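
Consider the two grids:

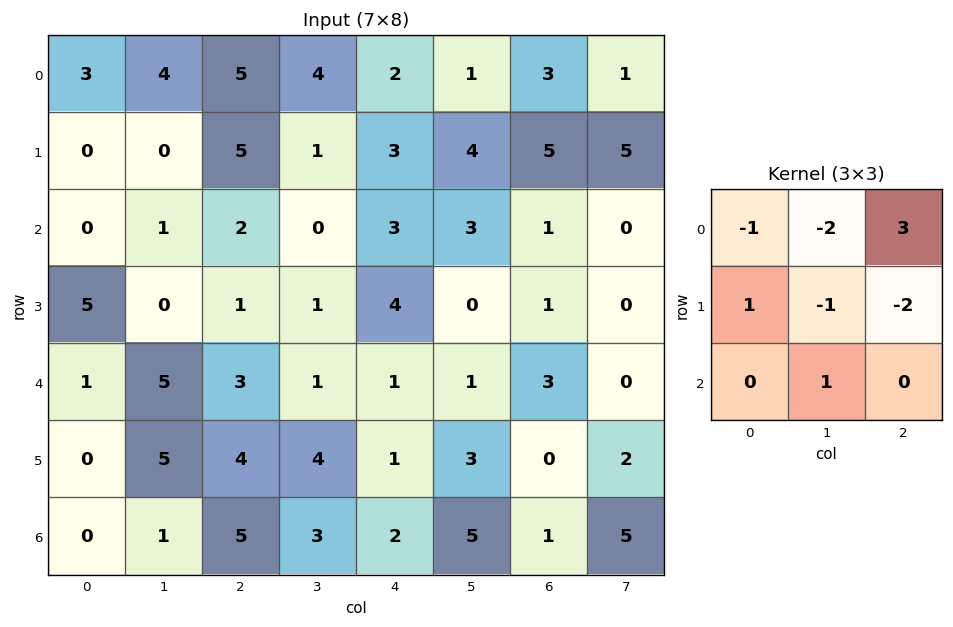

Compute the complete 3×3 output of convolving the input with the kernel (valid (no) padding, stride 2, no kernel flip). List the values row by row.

-5 -9 -3
12 0 -3
-14 -1 9

Output[0,0]: The receptive field on the input at this output position is [3 4 5 / 0 0 5 / 0 1 2]. Elementwise product with the kernel and sum: 3·-1 + 4·-2 + 5·3 + 0·1 + 0·-1 + 5·-2 + 1·1.
Output[0,1]: The receptive field on the input at this output position is [5 4 2 / 5 1 3 / 2 0 3]. Elementwise product with the kernel and sum: 5·-1 + 4·-2 + 2·3 + 5·1 + 1·-1 + 3·-2 + 0·1.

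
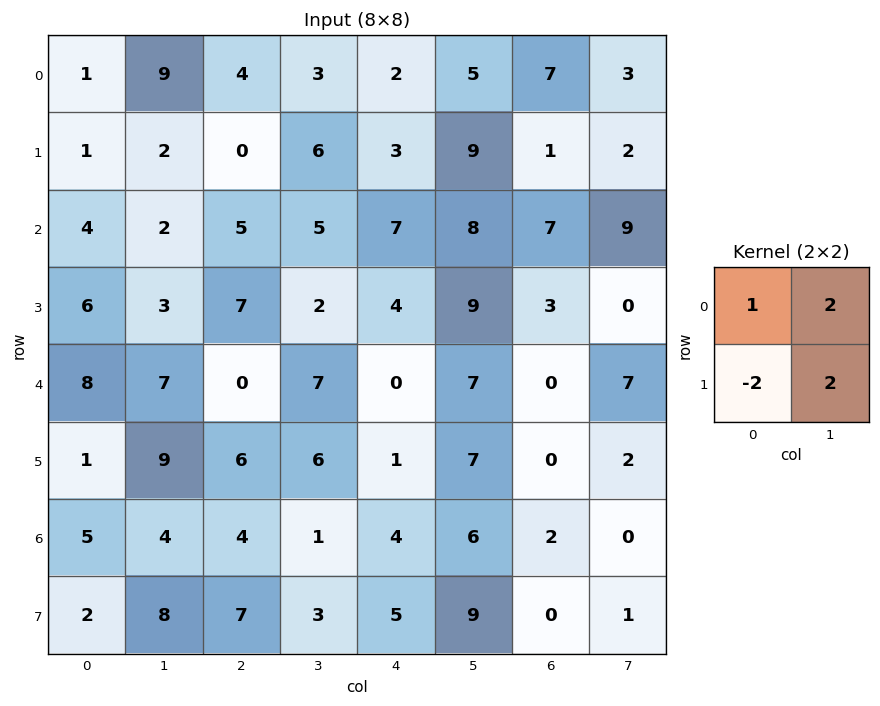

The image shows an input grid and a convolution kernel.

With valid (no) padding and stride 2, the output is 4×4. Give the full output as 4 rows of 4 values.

Output[0,0]: The receptive field on the input at this output position is [1 9 / 1 2]. Elementwise product with the kernel and sum: 1·1 + 9·2 + 1·-2 + 2·2.
Output[0,1]: The receptive field on the input at this output position is [4 3 / 0 6]. Elementwise product with the kernel and sum: 4·1 + 3·2 + 0·-2 + 6·2.

21 22 24 15
2 5 33 19
38 14 26 18
25 -2 24 4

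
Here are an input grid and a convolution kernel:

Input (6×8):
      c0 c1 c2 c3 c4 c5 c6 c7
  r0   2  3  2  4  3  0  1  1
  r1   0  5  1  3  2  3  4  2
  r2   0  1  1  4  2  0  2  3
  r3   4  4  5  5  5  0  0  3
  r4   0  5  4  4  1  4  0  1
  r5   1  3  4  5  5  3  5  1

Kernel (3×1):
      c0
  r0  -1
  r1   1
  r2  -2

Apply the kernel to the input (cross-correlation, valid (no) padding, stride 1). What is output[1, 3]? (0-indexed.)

-9

The receptive field on the input at this output position is [3 / 4 / 5]. Elementwise product with the kernel and sum: 3·-1 + 4·1 + 5·-2.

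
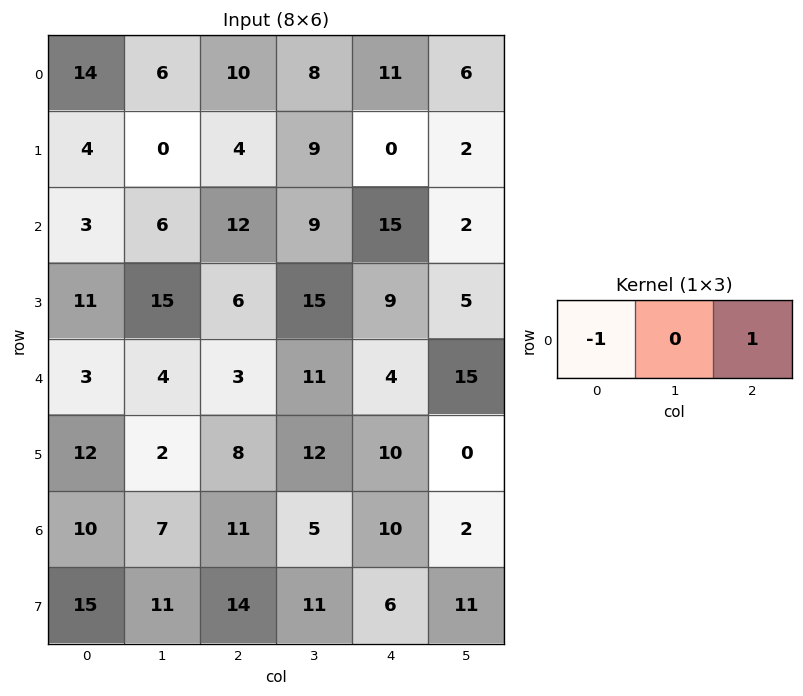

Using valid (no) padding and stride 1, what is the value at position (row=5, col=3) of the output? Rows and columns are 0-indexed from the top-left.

-12

The receptive field on the input at this output position is [12 10 0]. Elementwise product with the kernel and sum: 12·-1 + 0·1.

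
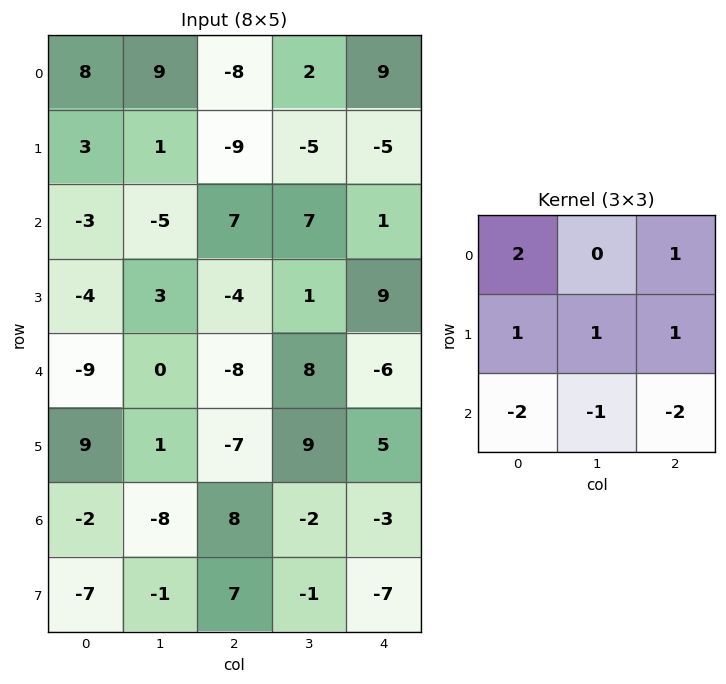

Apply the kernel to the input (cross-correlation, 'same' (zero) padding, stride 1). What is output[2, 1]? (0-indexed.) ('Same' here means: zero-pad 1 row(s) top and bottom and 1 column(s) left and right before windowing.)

9

The receptive field on the zero-padded input at this output position is [3 1 -9 / -3 -5 7 / -4 3 -4]. Elementwise product with the kernel and sum: 3·2 + -9·1 + -3·1 + -5·1 + 7·1 + -4·-2 + 3·-1 + -4·-2.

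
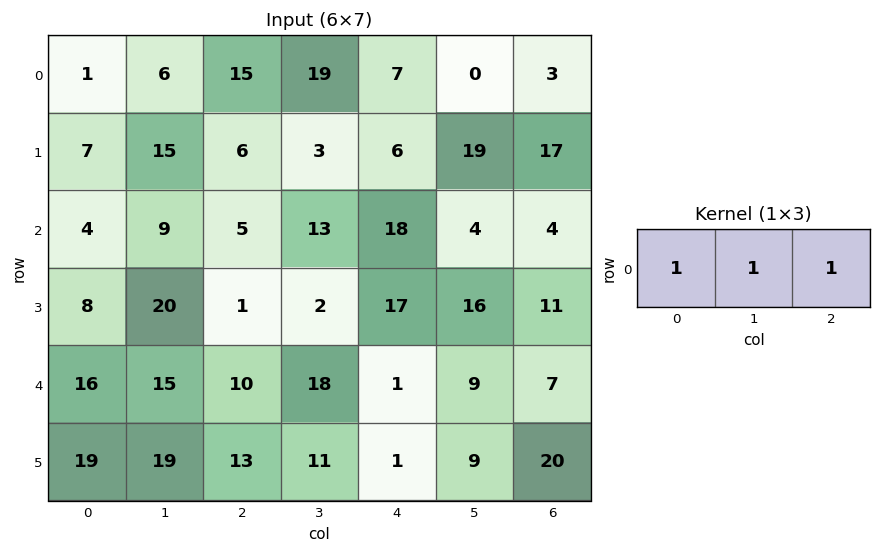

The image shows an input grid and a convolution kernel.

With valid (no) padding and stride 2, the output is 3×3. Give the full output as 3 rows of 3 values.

22 41 10
18 36 26
41 29 17

Output[0,0]: The receptive field on the input at this output position is [1 6 15]. Elementwise product with the kernel and sum: 1·1 + 6·1 + 15·1.
Output[0,1]: The receptive field on the input at this output position is [15 19 7]. Elementwise product with the kernel and sum: 15·1 + 19·1 + 7·1.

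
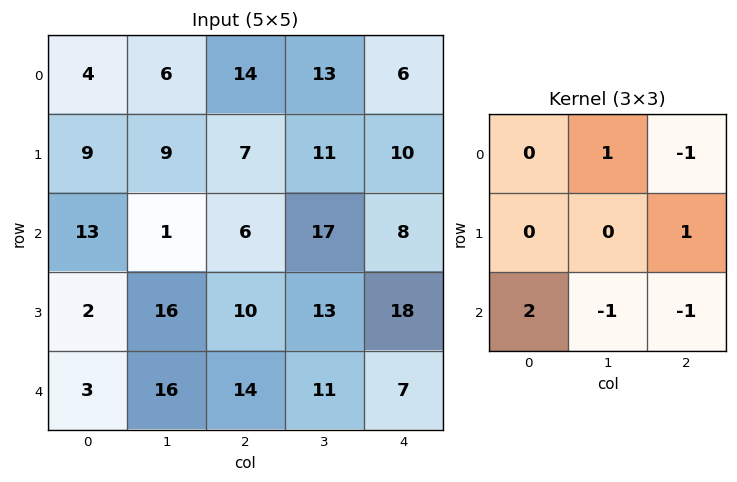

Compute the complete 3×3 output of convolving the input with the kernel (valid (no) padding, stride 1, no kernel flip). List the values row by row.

Output[0,0]: The receptive field on the input at this output position is [4 6 14 / 9 9 7 / 13 1 6]. Elementwise product with the kernel and sum: 6·1 + 14·-1 + 7·1 + 13·2 + 1·-1 + 6·-1.
Output[0,1]: The receptive field on the input at this output position is [6 14 13 / 9 7 11 / 1 6 17]. Elementwise product with the kernel and sum: 14·1 + 13·-1 + 11·1 + 1·2 + 6·-1 + 17·-1.

18 -9 4
-14 22 -2
-19 9 37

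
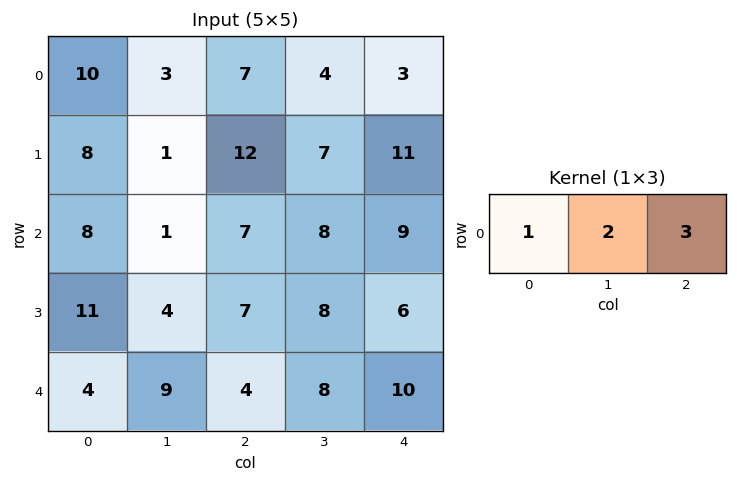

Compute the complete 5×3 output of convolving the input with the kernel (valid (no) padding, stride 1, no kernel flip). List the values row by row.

37 29 24
46 46 59
31 39 50
40 42 41
34 41 50

Output[0,0]: The receptive field on the input at this output position is [10 3 7]. Elementwise product with the kernel and sum: 10·1 + 3·2 + 7·3.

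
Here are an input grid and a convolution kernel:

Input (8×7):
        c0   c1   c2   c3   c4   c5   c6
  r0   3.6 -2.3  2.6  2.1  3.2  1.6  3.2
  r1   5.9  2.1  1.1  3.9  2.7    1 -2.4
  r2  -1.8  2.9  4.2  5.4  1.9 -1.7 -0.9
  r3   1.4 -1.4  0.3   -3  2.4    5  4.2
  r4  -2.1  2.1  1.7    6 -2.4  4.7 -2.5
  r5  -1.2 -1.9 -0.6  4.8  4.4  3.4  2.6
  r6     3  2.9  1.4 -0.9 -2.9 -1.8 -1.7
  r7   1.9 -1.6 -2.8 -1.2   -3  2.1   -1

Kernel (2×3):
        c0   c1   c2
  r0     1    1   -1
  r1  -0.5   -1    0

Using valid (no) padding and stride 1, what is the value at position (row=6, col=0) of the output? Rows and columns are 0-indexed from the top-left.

The receptive field on the input at this output position is [3 2.9 1.4 / 1.9 -1.6 -2.8]. Elementwise product with the kernel and sum: 3·1 + 2.9·1 + 1.4·-1 + 1.9·-0.5 + -1.6·-1.

5.15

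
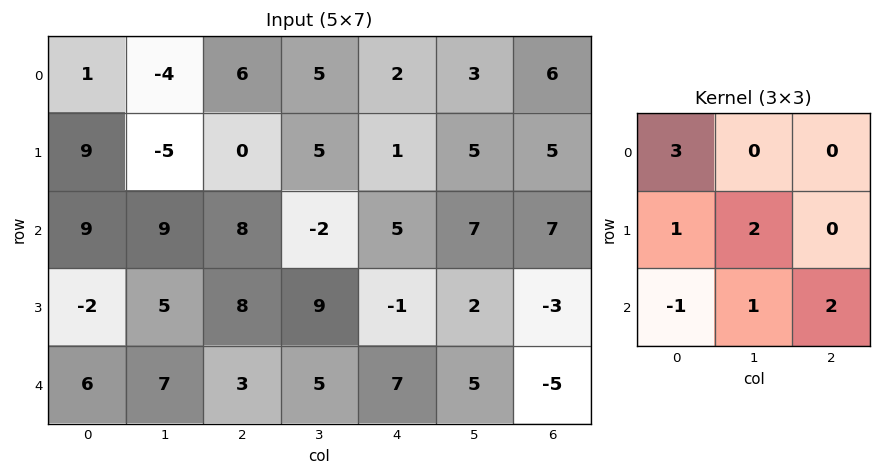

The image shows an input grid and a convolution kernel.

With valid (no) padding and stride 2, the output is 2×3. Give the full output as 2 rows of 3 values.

Output[0,0]: The receptive field on the input at this output position is [1 -4 6 / 9 -5 0 / 9 9 8]. Elementwise product with the kernel and sum: 1·3 + 9·1 + -5·2 + 9·-1 + 9·1 + 8·2.
Output[0,1]: The receptive field on the input at this output position is [6 5 2 / 0 5 1 / 8 -2 5]. Elementwise product with the kernel and sum: 6·3 + 0·1 + 5·2 + 8·-1 + -2·1 + 5·2.

18 28 33
42 66 6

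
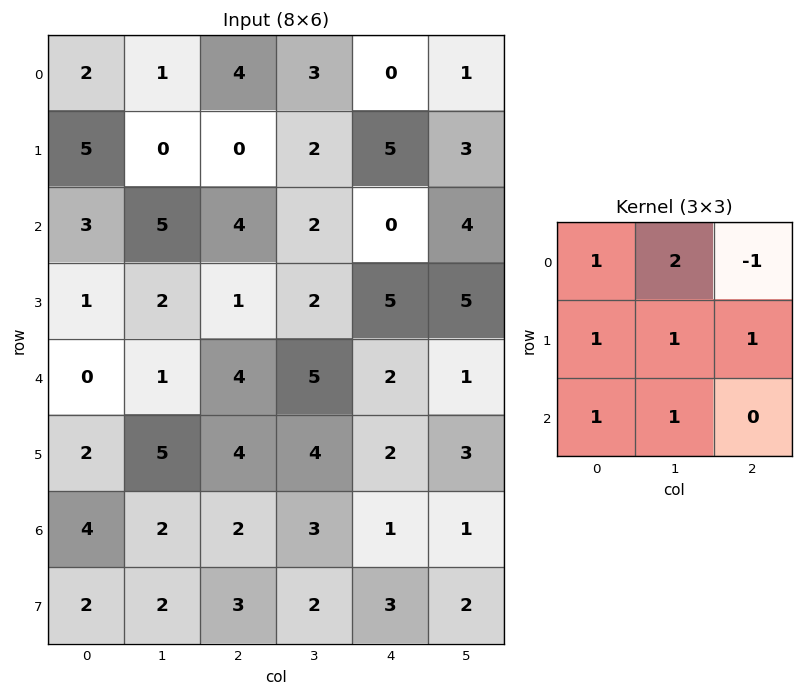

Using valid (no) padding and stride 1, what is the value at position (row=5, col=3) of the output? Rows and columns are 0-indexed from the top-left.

15

The receptive field on the input at this output position is [4 2 3 / 3 1 1 / 2 3 2]. Elementwise product with the kernel and sum: 4·1 + 2·2 + 3·-1 + 3·1 + 1·1 + 1·1 + 2·1 + 3·1.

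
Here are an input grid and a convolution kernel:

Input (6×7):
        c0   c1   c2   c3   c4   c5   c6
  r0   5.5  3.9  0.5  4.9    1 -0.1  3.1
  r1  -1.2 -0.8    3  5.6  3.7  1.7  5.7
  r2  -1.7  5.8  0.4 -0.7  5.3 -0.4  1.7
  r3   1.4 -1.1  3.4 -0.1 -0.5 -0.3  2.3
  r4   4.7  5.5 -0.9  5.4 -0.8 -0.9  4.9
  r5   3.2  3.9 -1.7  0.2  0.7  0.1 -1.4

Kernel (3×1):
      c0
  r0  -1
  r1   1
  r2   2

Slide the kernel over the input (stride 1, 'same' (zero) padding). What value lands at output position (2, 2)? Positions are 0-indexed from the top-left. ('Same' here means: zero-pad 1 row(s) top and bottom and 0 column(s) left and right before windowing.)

The receptive field on the zero-padded input at this output position is [3 / 0.4 / 3.4]. Elementwise product with the kernel and sum: 3·-1 + 0.4·1 + 3.4·2.

4.2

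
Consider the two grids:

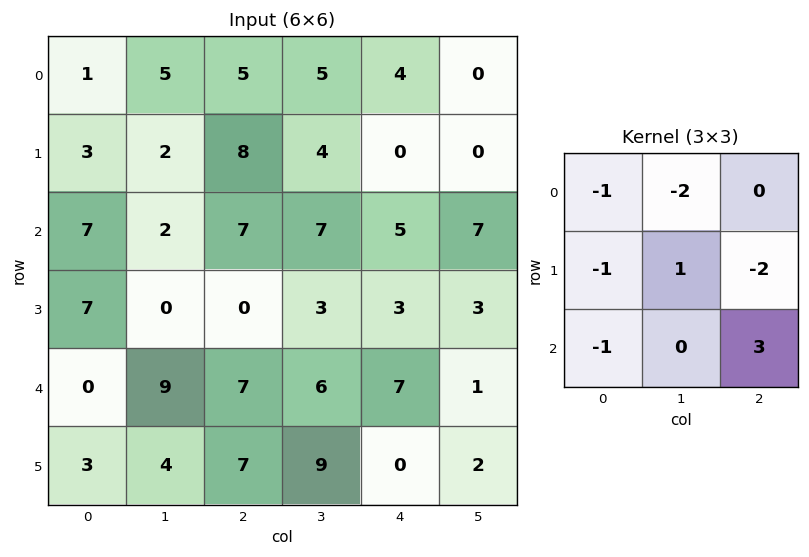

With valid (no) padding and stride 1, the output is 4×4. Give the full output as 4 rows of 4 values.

Output[0,0]: The receptive field on the input at this output position is [1 5 5 / 3 2 8 / 7 2 7]. Elementwise product with the kernel and sum: 1·-1 + 5·-2 + 3·-1 + 2·1 + 8·-2 + 7·-1 + 7·3.
Output[0,1]: The receptive field on the input at this output position is [5 5 5 / 2 8 4 / 2 7 7]. Elementwise product with the kernel and sum: 5·-1 + 5·-2 + 2·-1 + 8·1 + 4·-2 + 2·-1 + 7·3.

-14 2 -11 -3
-33 -18 -17 -14
3 -13 -10 -26
6 9 -28 -13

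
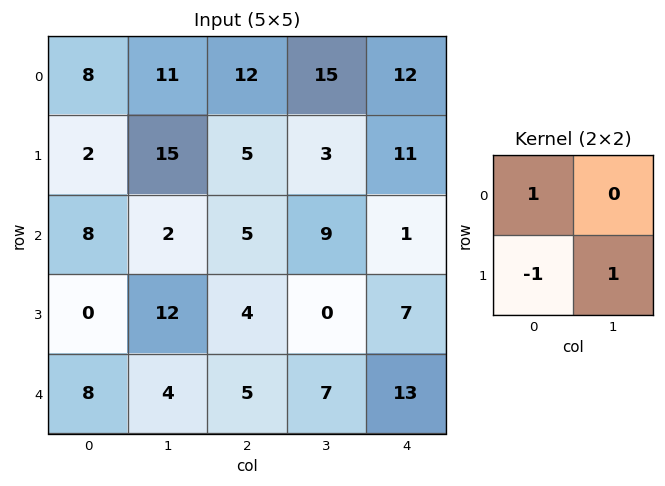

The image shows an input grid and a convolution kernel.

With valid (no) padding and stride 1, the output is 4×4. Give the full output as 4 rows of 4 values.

Output[0,0]: The receptive field on the input at this output position is [8 11 / 2 15]. Elementwise product with the kernel and sum: 8·1 + 2·-1 + 15·1.

21 1 10 23
-4 18 9 -5
20 -6 1 16
-4 13 6 6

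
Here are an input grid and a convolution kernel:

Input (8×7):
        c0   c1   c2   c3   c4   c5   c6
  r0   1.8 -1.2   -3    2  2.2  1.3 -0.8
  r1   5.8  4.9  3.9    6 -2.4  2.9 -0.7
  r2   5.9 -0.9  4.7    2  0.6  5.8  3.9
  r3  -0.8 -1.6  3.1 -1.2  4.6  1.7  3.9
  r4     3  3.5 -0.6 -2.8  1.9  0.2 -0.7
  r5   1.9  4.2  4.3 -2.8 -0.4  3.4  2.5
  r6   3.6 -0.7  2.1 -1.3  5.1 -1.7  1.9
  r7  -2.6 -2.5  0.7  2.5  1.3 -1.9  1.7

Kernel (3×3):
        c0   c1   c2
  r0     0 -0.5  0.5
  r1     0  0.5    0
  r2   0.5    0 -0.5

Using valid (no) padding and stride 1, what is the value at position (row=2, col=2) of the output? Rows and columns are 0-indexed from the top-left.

The receptive field on the input at this output position is [4.7 2 0.6 / 3.1 -1.2 4.6 / -0.6 -2.8 1.9]. Elementwise product with the kernel and sum: 2·-0.5 + 0.6·0.5 + -1.2·0.5 + -0.6·0.5 + 1.9·-0.5.

-2.55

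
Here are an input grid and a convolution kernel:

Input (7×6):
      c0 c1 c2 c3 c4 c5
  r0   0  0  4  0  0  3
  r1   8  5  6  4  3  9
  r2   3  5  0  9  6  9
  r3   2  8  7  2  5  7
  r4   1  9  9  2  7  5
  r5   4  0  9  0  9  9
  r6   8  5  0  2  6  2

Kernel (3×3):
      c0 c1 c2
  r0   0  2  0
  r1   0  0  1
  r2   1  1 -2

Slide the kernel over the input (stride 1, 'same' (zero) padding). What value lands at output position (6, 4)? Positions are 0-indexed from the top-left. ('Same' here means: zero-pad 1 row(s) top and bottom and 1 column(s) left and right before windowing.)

20

The receptive field on the zero-padded input at this output position is [0 9 9 / 2 6 2 / 0 0 0]. Elementwise product with the kernel and sum: 9·2 + 2·1 + 0·1 + 0·1 + 0·-2.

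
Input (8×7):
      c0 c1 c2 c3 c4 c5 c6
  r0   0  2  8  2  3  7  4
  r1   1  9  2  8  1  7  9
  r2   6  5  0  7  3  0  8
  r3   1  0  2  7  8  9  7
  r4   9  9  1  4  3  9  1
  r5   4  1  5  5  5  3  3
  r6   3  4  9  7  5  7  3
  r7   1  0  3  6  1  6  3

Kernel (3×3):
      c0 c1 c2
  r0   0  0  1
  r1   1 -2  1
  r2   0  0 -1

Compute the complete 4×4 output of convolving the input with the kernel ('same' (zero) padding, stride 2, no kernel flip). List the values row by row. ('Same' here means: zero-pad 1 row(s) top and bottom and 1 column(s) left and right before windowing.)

-7 -20 -4 -1
2 13 -1 -16
-10 13 13 7
-1 -8 1 1

Output[0,0]: The receptive field on the zero-padded input at this output position is [0 0 0 / 0 0 2 / 0 1 9]. Elementwise product with the kernel and sum: 0·1 + 0·1 + 0·-2 + 2·1 + 9·-1.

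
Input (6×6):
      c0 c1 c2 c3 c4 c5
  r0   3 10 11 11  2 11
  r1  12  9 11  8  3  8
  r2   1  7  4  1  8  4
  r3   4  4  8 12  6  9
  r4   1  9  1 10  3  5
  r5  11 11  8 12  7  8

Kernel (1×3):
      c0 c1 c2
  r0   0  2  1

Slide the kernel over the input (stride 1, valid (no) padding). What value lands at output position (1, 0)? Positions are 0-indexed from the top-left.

The receptive field on the input at this output position is [12 9 11]. Elementwise product with the kernel and sum: 9·2 + 11·1.

29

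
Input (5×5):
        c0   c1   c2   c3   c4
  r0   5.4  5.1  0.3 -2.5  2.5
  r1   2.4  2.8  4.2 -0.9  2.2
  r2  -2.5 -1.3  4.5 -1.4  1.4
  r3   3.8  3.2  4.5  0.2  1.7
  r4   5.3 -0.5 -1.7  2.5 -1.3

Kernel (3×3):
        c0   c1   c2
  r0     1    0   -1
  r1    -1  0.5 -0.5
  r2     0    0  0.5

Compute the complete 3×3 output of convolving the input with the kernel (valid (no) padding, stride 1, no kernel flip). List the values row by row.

Output[0,0]: The receptive field on the input at this output position is [5.4 5.1 0.3 / 2.4 2.8 4.2 / -2.5 -1.3 4.5]. Elementwise product with the kernel and sum: 5.4·1 + 0.3·-1 + 2.4·-1 + 2.8·0.5 + 4.2·-0.5 + 4.5·0.5.

4.25 6.65 -7.25
0.05 8.05 -3.05
-12.3 0.3 -2.8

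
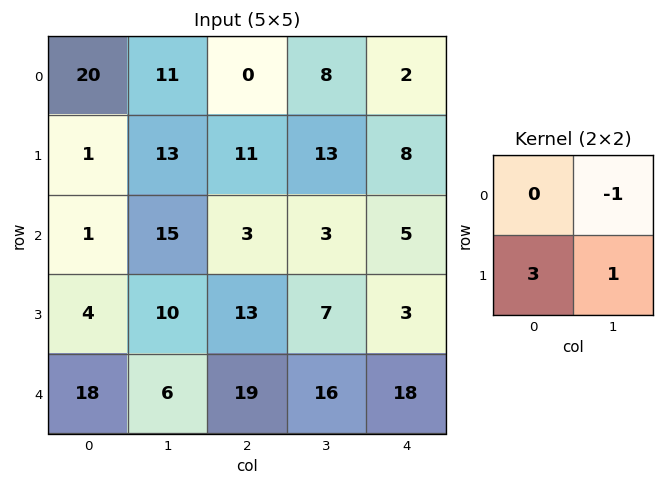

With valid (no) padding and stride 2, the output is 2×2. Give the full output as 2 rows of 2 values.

Output[0,0]: The receptive field on the input at this output position is [20 11 / 1 13]. Elementwise product with the kernel and sum: 11·-1 + 1·3 + 13·1.
Output[0,1]: The receptive field on the input at this output position is [0 8 / 11 13]. Elementwise product with the kernel and sum: 8·-1 + 11·3 + 13·1.

5 38
7 43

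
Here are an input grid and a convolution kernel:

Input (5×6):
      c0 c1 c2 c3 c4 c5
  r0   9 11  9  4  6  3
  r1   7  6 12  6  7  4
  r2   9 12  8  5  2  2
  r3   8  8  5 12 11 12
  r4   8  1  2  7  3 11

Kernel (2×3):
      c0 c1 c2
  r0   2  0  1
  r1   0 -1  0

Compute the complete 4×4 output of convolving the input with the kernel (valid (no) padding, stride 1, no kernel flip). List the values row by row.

Output[0,0]: The receptive field on the input at this output position is [9 11 9 / 7 6 12]. Elementwise product with the kernel and sum: 9·2 + 9·1 + 6·-1.

21 14 18 4
14 10 26 14
18 24 6 1
20 26 14 33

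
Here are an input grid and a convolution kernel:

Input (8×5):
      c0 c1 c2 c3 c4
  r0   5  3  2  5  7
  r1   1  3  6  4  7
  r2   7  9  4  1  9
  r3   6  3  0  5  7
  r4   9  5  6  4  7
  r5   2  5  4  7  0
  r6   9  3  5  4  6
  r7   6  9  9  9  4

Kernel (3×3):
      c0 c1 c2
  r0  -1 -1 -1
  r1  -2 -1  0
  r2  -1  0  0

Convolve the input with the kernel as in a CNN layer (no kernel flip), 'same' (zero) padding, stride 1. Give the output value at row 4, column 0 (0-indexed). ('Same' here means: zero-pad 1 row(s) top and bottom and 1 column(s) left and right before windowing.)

The receptive field on the zero-padded input at this output position is [0 6 3 / 0 9 5 / 0 2 5]. Elementwise product with the kernel and sum: 0·-1 + 6·-1 + 3·-1 + 0·-2 + 9·-1 + 0·-1.

-18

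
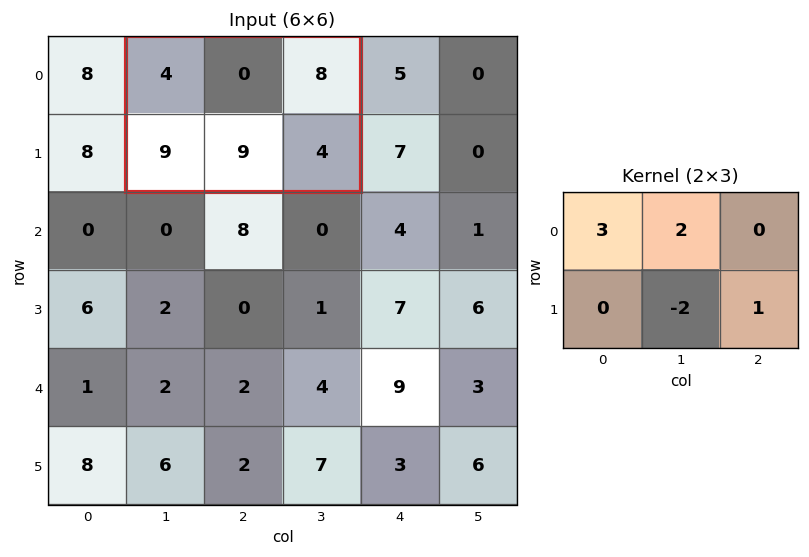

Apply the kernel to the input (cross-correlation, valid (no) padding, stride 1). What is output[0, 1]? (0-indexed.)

-2

The receptive field on the input at this output position is [4 0 8 / 9 9 4]. Elementwise product with the kernel and sum: 4·3 + 0·2 + 9·-2 + 4·1.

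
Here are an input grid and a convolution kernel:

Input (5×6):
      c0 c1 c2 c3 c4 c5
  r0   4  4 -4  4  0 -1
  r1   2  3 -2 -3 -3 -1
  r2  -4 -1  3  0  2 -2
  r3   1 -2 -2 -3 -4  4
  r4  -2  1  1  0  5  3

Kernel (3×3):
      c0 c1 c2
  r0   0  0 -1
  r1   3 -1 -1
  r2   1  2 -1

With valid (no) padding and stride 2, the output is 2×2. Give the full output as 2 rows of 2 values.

Output[0,0]: The receptive field on the input at this output position is [4 4 -4 / 2 3 -2 / -4 -1 3]. Elementwise product with the kernel and sum: -4·-1 + 2·3 + 3·-1 + -2·-1 + -4·1 + -1·2 + 3·-1.
Output[0,1]: The receptive field on the input at this output position is [-4 4 0 / -2 -3 -3 / 3 0 2]. Elementwise product with the kernel and sum: 0·-1 + -2·3 + -3·-1 + -3·-1 + 3·1 + 0·2 + 2·-1.

0 1
3 -5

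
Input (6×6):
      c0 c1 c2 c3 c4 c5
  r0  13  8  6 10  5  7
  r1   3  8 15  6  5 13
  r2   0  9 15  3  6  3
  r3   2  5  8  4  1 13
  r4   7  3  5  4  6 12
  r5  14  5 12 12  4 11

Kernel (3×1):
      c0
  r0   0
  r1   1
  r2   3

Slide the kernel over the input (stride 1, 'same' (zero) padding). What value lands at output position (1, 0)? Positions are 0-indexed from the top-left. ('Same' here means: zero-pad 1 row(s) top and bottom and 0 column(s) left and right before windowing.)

The receptive field on the zero-padded input at this output position is [13 / 3 / 0]. Elementwise product with the kernel and sum: 3·1 + 0·3.

3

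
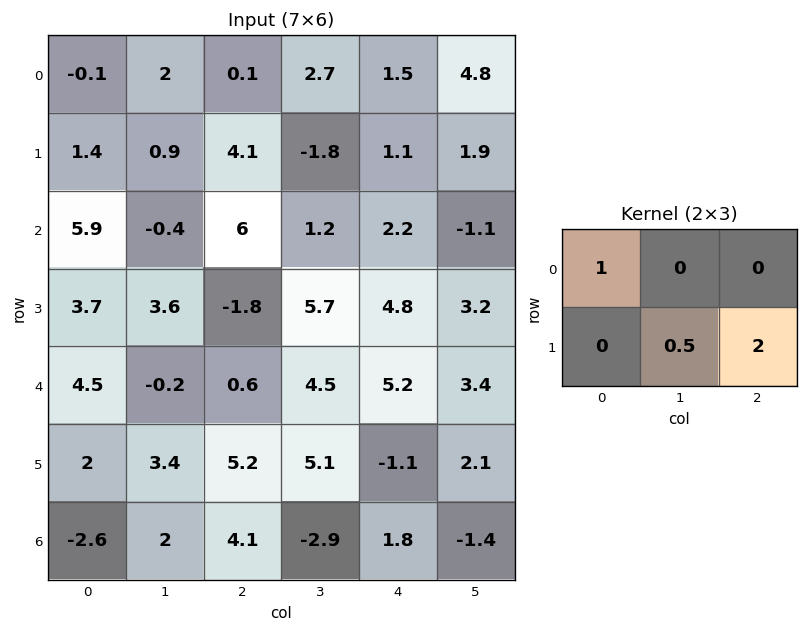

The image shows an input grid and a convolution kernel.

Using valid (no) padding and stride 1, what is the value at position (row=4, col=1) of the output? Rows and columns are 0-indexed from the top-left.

The receptive field on the input at this output position is [-0.2 0.6 4.5 / 3.4 5.2 5.1]. Elementwise product with the kernel and sum: -0.2·1 + 5.2·0.5 + 5.1·2.

12.6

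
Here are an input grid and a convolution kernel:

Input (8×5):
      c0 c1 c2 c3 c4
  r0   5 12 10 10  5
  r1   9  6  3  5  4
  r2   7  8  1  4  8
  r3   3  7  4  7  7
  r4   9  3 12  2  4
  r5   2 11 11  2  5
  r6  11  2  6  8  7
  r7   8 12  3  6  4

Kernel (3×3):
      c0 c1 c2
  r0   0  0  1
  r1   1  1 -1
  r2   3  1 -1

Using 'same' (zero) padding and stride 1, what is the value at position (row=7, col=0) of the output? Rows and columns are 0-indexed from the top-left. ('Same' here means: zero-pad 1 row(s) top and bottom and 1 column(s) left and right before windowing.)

-2

The receptive field on the zero-padded input at this output position is [0 11 2 / 0 8 12 / 0 0 0]. Elementwise product with the kernel and sum: 2·1 + 0·1 + 8·1 + 12·-1 + 0·3 + 0·1 + 0·-1.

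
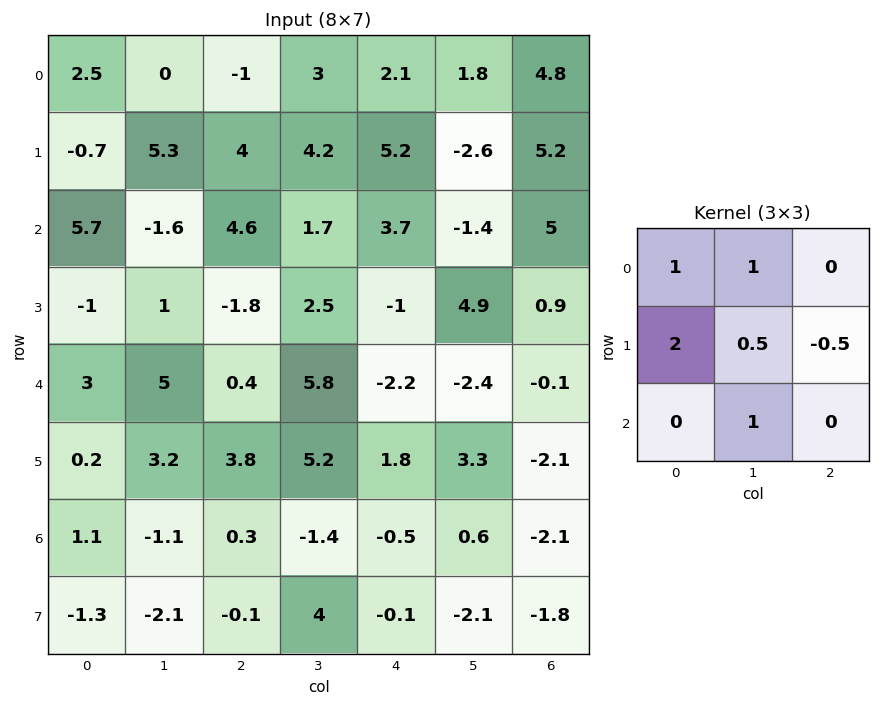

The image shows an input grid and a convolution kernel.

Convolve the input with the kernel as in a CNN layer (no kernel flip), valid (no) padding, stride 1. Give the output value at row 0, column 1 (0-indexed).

14.1

The receptive field on the input at this output position is [0 -1 3 / 5.3 4 4.2 / -1.6 4.6 1.7]. Elementwise product with the kernel and sum: 0·1 + -1·1 + 5.3·2 + 4·0.5 + 4.2·-0.5 + 4.6·1.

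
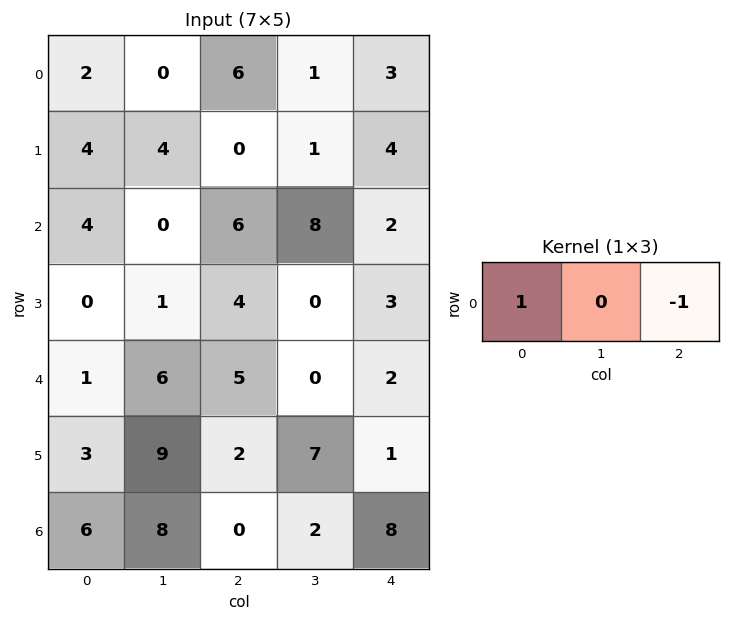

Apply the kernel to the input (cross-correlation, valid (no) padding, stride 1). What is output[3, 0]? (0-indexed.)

The receptive field on the input at this output position is [0 1 4]. Elementwise product with the kernel and sum: 0·1 + 4·-1.

-4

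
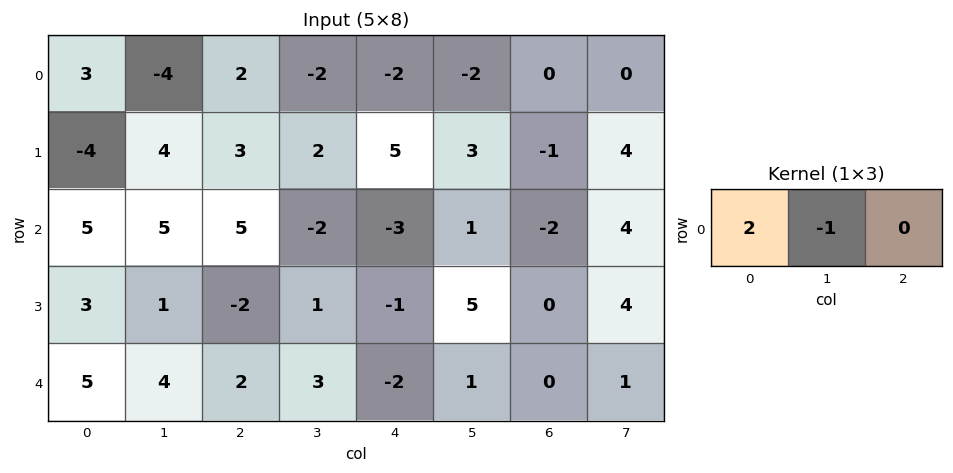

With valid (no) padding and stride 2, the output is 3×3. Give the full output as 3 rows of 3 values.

Output[0,0]: The receptive field on the input at this output position is [3 -4 2]. Elementwise product with the kernel and sum: 3·2 + -4·-1.
Output[0,1]: The receptive field on the input at this output position is [2 -2 -2]. Elementwise product with the kernel and sum: 2·2 + -2·-1.

10 6 -2
5 12 -7
6 1 -5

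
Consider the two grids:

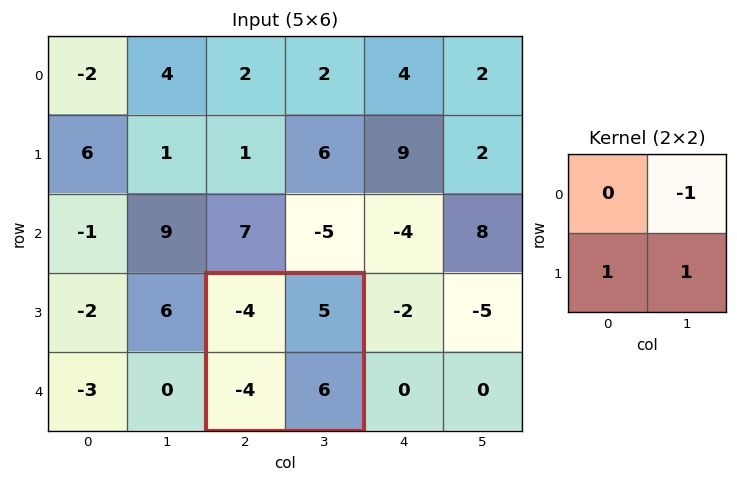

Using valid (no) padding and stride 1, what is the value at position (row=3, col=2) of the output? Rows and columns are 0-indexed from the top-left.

-3

The receptive field on the input at this output position is [-4 5 / -4 6]. Elementwise product with the kernel and sum: 5·-1 + -4·1 + 6·1.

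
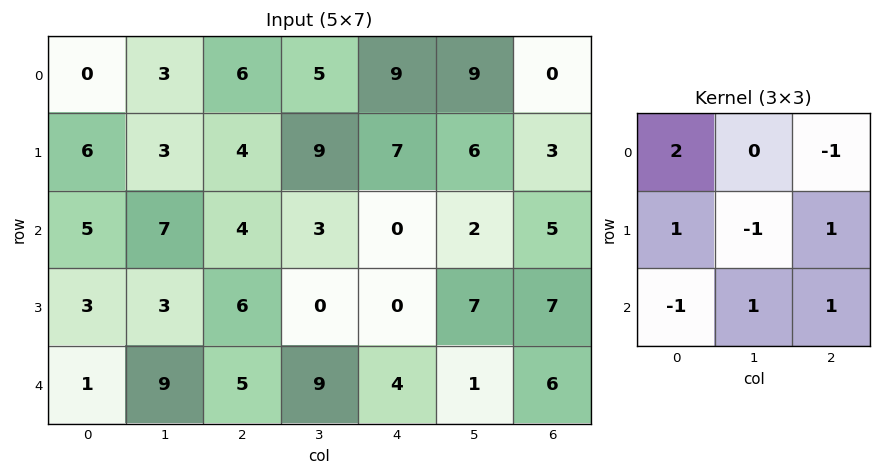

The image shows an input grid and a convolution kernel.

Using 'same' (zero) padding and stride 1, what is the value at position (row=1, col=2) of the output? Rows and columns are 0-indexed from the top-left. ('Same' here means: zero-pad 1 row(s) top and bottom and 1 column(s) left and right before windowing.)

9

The receptive field on the zero-padded input at this output position is [3 6 5 / 3 4 9 / 7 4 3]. Elementwise product with the kernel and sum: 3·2 + 5·-1 + 3·1 + 4·-1 + 9·1 + 7·-1 + 4·1 + 3·1.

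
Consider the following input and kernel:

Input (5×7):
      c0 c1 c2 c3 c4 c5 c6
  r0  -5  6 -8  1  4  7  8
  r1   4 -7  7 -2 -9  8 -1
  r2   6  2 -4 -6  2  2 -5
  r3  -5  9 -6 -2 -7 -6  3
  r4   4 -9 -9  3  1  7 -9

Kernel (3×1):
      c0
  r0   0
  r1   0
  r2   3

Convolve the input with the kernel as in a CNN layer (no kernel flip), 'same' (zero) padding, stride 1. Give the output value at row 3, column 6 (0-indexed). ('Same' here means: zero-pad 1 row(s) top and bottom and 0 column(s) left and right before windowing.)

The receptive field on the zero-padded input at this output position is [-5 / 3 / -9]. Elementwise product with the kernel and sum: -9·3.

-27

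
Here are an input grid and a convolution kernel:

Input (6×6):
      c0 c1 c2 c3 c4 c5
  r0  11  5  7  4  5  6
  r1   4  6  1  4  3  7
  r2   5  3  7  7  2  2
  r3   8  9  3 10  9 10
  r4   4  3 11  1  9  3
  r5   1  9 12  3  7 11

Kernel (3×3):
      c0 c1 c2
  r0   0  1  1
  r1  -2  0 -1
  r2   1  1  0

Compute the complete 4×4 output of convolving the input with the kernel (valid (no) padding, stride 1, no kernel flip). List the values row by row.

Output[0,0]: The receptive field on the input at this output position is [11 5 7 / 4 6 1 / 5 3 7]. Elementwise product with the kernel and sum: 5·1 + 7·1 + 4·-2 + 1·-1 + 5·1 + 3·1.
Output[0,1]: The receptive field on the input at this output position is [5 7 4 / 6 1 4 / 3 7 7]. Elementwise product with the kernel and sum: 7·1 + 4·1 + 6·-2 + 4·-1 + 3·1 + 7·1.

11 5 18 5
7 4 4 13
-2 0 6 -16
3 27 3 24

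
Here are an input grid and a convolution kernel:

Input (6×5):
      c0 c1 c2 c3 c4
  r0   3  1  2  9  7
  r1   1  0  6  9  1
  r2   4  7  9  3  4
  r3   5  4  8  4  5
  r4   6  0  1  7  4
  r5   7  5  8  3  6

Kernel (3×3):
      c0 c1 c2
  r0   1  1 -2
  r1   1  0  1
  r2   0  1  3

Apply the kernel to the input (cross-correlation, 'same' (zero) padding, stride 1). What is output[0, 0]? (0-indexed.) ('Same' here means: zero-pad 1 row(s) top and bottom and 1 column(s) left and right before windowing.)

The receptive field on the zero-padded input at this output position is [0 0 0 / 0 3 1 / 0 1 0]. Elementwise product with the kernel and sum: 0·1 + 0·1 + 0·-2 + 0·1 + 1·1 + 1·1 + 0·3.

2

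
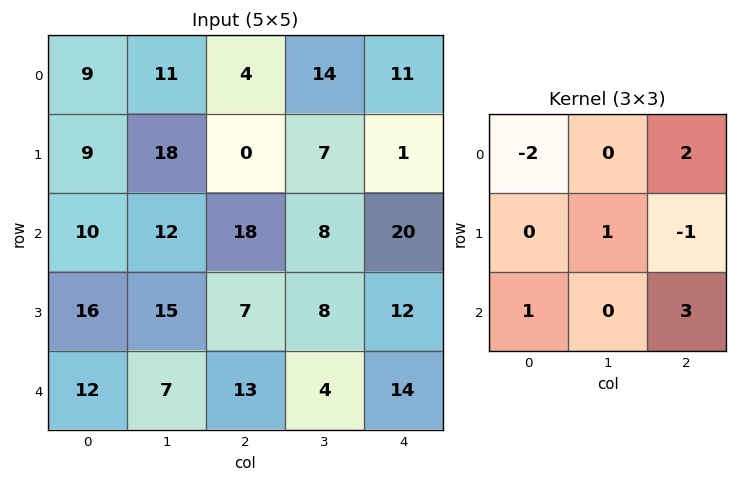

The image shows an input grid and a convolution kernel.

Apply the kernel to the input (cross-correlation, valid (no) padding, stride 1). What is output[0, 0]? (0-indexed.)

72

The receptive field on the input at this output position is [9 11 4 / 9 18 0 / 10 12 18]. Elementwise product with the kernel and sum: 9·-2 + 4·2 + 18·1 + 0·-1 + 10·1 + 18·3.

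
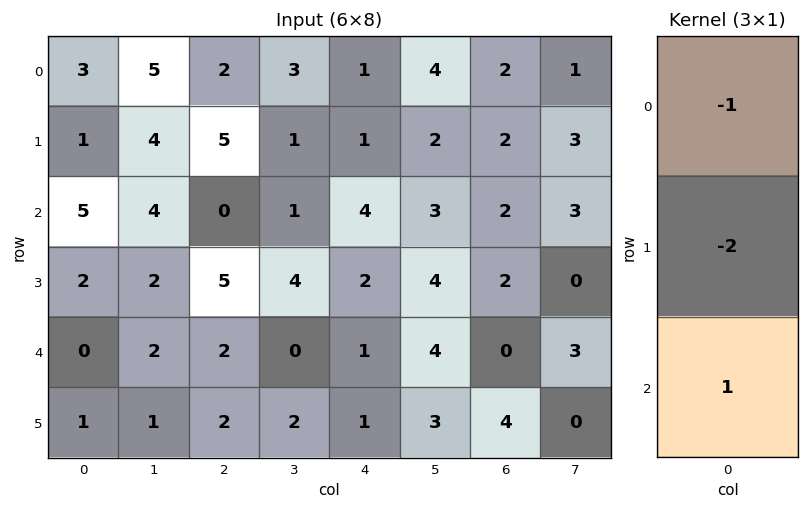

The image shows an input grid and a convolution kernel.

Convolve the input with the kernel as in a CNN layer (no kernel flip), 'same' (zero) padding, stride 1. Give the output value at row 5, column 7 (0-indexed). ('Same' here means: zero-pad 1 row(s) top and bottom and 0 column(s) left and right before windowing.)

-3

The receptive field on the zero-padded input at this output position is [3 / 0 / 0]. Elementwise product with the kernel and sum: 3·-1 + 0·-2 + 0·1.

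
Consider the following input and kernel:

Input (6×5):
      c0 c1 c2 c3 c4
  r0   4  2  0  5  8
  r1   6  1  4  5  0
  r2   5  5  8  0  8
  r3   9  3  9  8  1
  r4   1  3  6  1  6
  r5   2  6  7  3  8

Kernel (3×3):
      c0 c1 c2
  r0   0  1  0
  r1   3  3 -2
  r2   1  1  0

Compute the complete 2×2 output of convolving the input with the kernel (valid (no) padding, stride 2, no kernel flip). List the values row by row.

Output[0,0]: The receptive field on the input at this output position is [4 2 0 / 6 1 4 / 5 5 8]. Elementwise product with the kernel and sum: 2·1 + 6·3 + 1·3 + 4·-2 + 5·1 + 5·1.
Output[0,1]: The receptive field on the input at this output position is [0 5 8 / 4 5 0 / 8 0 8]. Elementwise product with the kernel and sum: 5·1 + 4·3 + 5·3 + 0·-2 + 8·1 + 0·1.

25 40
27 56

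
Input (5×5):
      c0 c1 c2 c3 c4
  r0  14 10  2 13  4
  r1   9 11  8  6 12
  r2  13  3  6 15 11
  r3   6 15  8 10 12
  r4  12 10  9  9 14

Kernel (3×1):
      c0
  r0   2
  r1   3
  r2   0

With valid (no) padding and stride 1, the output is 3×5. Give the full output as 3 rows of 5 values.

Output[0,0]: The receptive field on the input at this output position is [14 / 9 / 13]. Elementwise product with the kernel and sum: 14·2 + 9·3.

55 53 28 44 44
57 31 34 57 57
44 51 36 60 58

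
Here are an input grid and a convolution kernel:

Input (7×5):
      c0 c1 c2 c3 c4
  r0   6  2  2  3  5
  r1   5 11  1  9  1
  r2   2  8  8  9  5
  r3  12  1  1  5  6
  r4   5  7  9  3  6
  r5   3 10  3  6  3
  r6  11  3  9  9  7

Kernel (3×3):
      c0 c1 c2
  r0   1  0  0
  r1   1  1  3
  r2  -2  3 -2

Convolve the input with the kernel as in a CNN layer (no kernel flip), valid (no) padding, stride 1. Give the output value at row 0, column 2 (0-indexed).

The receptive field on the input at this output position is [2 3 5 / 1 9 1 / 8 9 5]. Elementwise product with the kernel and sum: 2·1 + 1·1 + 9·1 + 1·3 + 8·-2 + 9·3 + 5·-2.

16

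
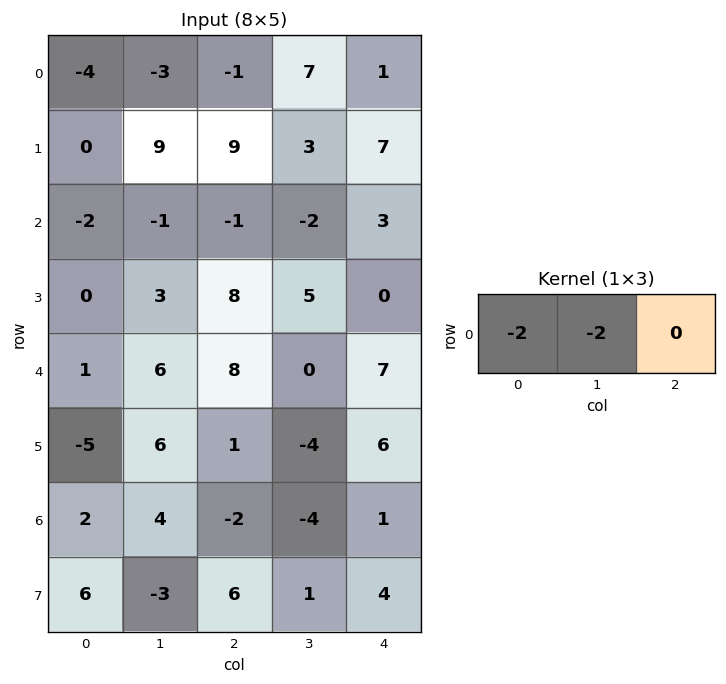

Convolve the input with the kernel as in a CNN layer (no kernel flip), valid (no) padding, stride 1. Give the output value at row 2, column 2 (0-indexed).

The receptive field on the input at this output position is [-1 -2 3]. Elementwise product with the kernel and sum: -1·-2 + -2·-2.

6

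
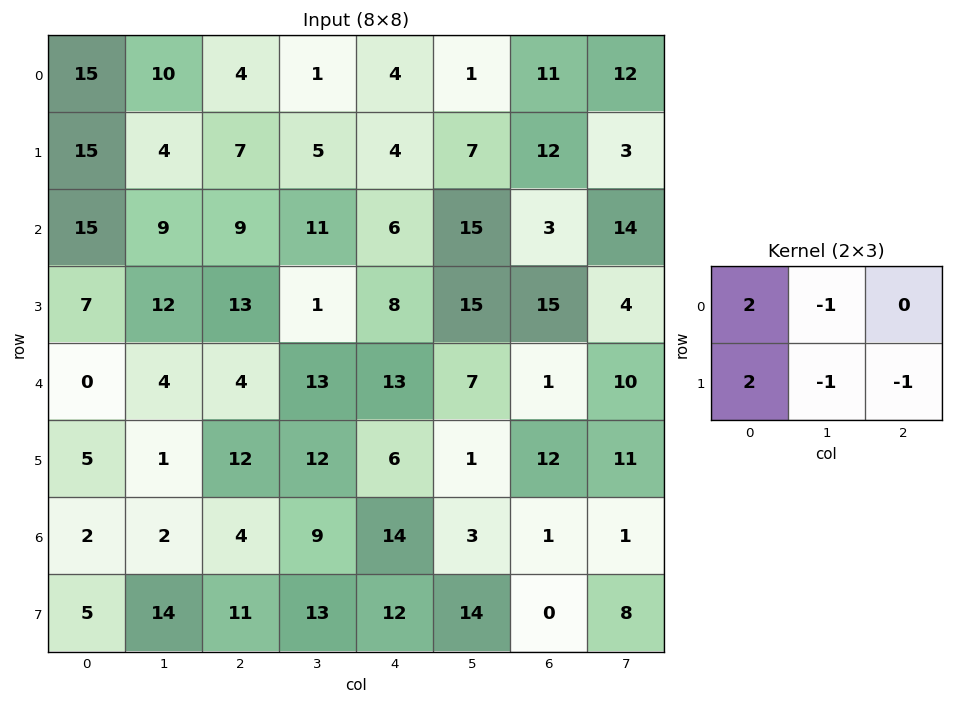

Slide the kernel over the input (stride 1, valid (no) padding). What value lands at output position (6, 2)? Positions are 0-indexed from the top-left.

The receptive field on the input at this output position is [4 9 14 / 11 13 12]. Elementwise product with the kernel and sum: 4·2 + 9·-1 + 11·2 + 13·-1 + 12·-1.

-4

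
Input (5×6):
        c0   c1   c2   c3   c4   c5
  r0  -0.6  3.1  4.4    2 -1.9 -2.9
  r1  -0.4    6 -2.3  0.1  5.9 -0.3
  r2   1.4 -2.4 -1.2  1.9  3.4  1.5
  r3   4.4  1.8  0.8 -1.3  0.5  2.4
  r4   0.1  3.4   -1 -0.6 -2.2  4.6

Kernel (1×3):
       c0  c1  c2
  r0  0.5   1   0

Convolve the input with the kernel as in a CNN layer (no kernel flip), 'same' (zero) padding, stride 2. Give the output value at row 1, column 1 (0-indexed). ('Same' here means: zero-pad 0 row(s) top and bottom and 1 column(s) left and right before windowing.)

The receptive field on the zero-padded input at this output position is [-2.4 -1.2 1.9]. Elementwise product with the kernel and sum: -2.4·0.5 + -1.2·1.

-2.4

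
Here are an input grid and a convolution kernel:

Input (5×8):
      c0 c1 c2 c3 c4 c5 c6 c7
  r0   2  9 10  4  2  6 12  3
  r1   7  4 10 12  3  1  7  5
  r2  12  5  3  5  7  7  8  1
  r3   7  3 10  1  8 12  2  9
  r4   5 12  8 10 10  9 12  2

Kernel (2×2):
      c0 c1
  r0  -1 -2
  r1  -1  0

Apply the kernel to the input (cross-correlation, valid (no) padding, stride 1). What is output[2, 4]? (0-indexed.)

-29

The receptive field on the input at this output position is [7 7 / 8 12]. Elementwise product with the kernel and sum: 7·-1 + 7·-2 + 8·-1.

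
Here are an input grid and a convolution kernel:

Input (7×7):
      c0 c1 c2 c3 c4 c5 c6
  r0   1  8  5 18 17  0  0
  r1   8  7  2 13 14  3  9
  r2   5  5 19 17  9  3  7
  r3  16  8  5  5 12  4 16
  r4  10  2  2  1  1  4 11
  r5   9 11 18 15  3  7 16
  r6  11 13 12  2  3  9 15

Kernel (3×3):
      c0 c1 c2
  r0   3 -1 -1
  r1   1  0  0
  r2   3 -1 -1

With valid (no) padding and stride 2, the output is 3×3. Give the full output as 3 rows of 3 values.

Output[0,0]: The receptive field on the input at this output position is [1 8 5 / 8 7 2 / 5 5 19]. Elementwise product with the kernel and sum: 1·3 + 8·-1 + 5·-1 + 8·1 + 5·3 + 5·-1 + 19·-1.
Output[0,1]: The receptive field on the input at this output position is [5 18 17 / 2 13 14 / 19 17 9]. Elementwise product with the kernel and sum: 5·3 + 18·-1 + 17·-1 + 2·1 + 19·3 + 17·-1 + 9·-1.

-11 13 82
33 40 17
43 53 -24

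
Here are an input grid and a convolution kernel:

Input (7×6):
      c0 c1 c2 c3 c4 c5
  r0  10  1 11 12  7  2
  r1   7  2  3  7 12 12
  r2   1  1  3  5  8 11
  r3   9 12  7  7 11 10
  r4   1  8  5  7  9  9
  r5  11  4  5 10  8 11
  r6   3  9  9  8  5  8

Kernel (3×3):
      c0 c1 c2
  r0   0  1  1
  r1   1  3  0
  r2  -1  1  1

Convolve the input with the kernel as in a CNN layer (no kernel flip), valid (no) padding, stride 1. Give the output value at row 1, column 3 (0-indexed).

67

The receptive field on the input at this output position is [7 12 12 / 5 8 11 / 7 11 10]. Elementwise product with the kernel and sum: 12·1 + 12·1 + 5·1 + 8·3 + 7·-1 + 11·1 + 10·1.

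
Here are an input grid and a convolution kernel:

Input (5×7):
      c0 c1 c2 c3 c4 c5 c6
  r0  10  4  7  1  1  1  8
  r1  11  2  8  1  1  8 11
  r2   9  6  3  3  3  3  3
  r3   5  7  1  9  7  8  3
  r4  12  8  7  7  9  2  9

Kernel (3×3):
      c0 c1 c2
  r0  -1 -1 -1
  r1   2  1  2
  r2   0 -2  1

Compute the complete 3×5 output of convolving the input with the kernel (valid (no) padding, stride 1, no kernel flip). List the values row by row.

Output[0,0]: The receptive field on the input at this output position is [10 4 7 / 11 2 8 / 9 6 3]. Elementwise product with the kernel and sum: 10·-1 + 4·-1 + 7·-1 + 11·2 + 2·1 + 8·2 + 6·-2 + 3·1.

10 -1 7 13 19
-4 17 -6 -1 -18
-8 14 11 16 24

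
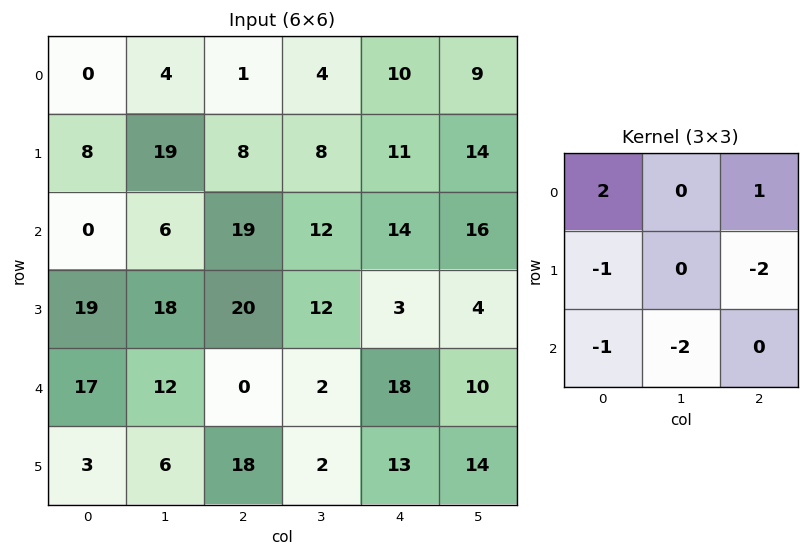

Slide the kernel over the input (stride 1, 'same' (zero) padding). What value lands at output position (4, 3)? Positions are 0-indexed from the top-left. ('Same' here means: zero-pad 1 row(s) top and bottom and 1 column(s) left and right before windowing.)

-15

The receptive field on the zero-padded input at this output position is [20 12 3 / 0 2 18 / 18 2 13]. Elementwise product with the kernel and sum: 20·2 + 3·1 + 0·-1 + 18·-2 + 18·-1 + 2·-2.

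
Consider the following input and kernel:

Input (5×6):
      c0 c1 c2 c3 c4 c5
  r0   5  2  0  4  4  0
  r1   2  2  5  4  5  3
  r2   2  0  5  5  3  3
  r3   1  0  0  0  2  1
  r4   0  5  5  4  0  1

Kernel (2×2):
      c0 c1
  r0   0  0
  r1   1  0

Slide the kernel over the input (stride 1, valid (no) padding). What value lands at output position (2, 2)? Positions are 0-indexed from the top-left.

The receptive field on the input at this output position is [5 5 / 0 0]. Elementwise product with the kernel and sum: 0·1.

0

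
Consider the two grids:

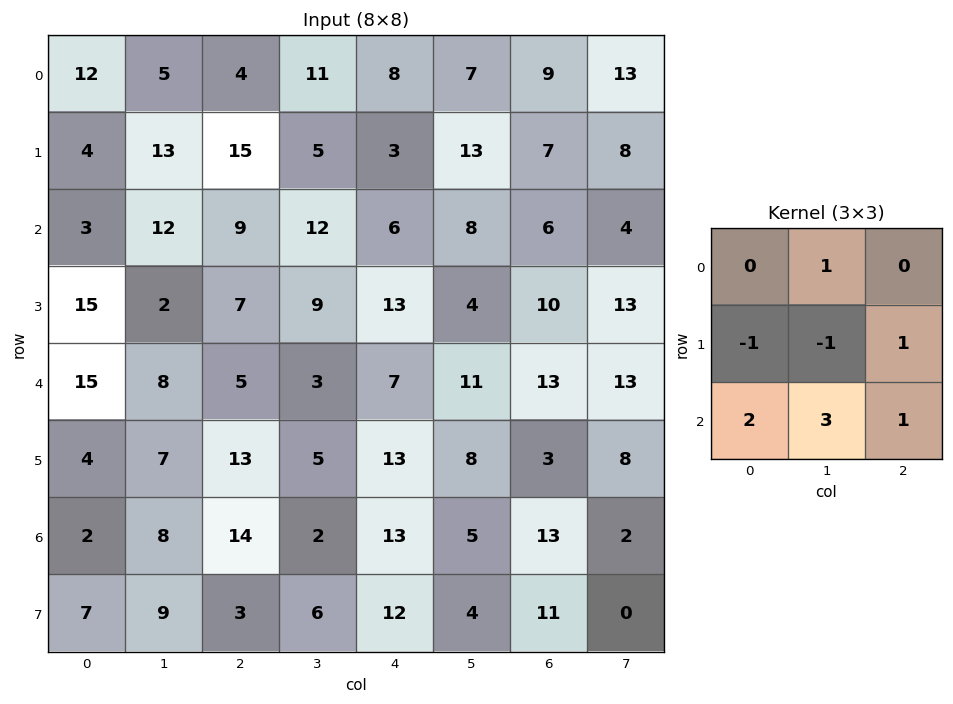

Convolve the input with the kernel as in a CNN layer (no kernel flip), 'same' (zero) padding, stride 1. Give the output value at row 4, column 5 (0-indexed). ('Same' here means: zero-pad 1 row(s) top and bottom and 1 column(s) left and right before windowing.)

The receptive field on the zero-padded input at this output position is [13 4 10 / 7 11 13 / 13 8 3]. Elementwise product with the kernel and sum: 4·1 + 7·-1 + 11·-1 + 13·1 + 13·2 + 8·3 + 3·1.

52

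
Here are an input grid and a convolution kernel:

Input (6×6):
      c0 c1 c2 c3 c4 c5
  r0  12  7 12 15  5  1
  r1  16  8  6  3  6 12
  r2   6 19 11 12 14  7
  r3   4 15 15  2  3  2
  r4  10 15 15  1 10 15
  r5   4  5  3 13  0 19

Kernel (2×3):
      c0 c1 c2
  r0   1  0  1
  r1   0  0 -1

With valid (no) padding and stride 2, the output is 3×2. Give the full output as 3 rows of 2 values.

18 11
2 22
22 25

Output[0,0]: The receptive field on the input at this output position is [12 7 12 / 16 8 6]. Elementwise product with the kernel and sum: 12·1 + 12·1 + 6·-1.
Output[0,1]: The receptive field on the input at this output position is [12 15 5 / 6 3 6]. Elementwise product with the kernel and sum: 12·1 + 5·1 + 6·-1.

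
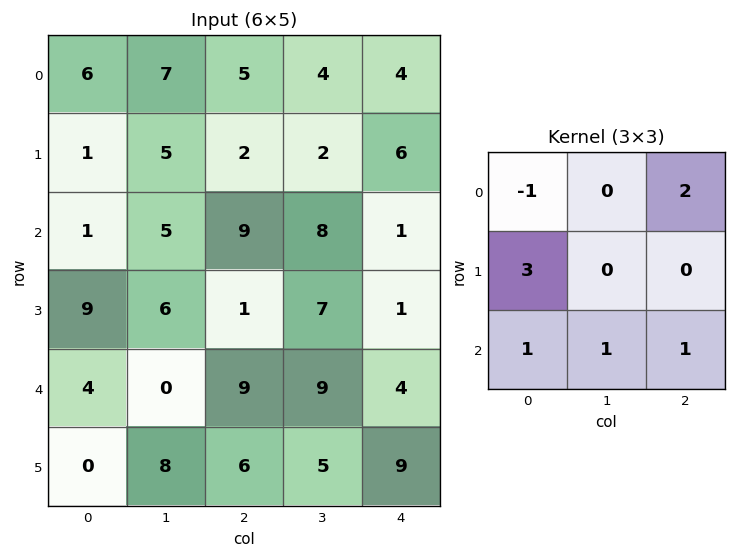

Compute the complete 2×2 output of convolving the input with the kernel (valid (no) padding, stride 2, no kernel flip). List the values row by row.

22 27
57 18

Output[0,0]: The receptive field on the input at this output position is [6 7 5 / 1 5 2 / 1 5 9]. Elementwise product with the kernel and sum: 6·-1 + 5·2 + 1·3 + 1·1 + 5·1 + 9·1.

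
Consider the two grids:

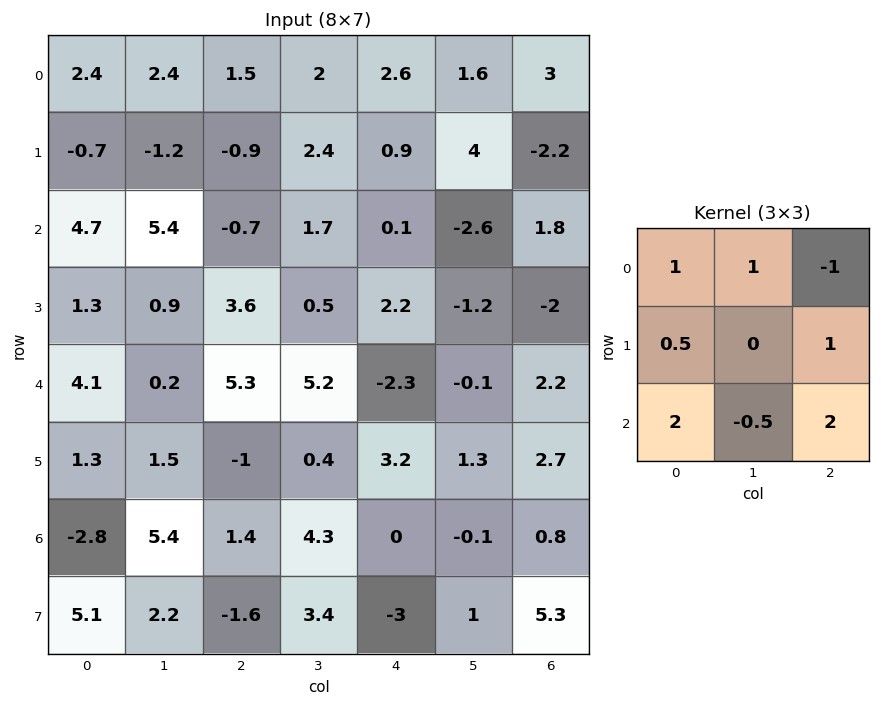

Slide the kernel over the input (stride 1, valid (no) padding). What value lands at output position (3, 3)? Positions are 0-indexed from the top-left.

The receptive field on the input at this output position is [0.5 2.2 -1.2 / 5.2 -2.3 -0.1 / 0.4 3.2 1.3]. Elementwise product with the kernel and sum: 0.5·1 + 2.2·1 + -1.2·-1 + 5.2·0.5 + -0.1·1 + 0.4·2 + 3.2·-0.5 + 1.3·2.

8.2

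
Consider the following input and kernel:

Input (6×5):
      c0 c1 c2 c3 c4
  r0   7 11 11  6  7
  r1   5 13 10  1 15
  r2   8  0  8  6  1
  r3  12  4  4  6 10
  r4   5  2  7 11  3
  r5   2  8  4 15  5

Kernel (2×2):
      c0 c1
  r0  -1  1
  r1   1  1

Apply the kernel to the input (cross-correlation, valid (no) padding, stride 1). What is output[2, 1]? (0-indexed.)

The receptive field on the input at this output position is [0 8 / 4 4]. Elementwise product with the kernel and sum: 0·-1 + 8·1 + 4·1 + 4·1.

16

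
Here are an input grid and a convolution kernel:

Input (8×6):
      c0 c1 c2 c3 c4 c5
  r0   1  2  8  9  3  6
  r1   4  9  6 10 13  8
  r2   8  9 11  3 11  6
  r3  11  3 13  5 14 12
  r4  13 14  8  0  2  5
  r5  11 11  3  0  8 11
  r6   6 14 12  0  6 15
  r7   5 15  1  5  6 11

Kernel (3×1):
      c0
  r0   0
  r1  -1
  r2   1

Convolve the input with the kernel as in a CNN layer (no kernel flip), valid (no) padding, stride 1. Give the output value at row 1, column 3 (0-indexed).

The receptive field on the input at this output position is [10 / 3 / 5]. Elementwise product with the kernel and sum: 3·-1 + 5·1.

2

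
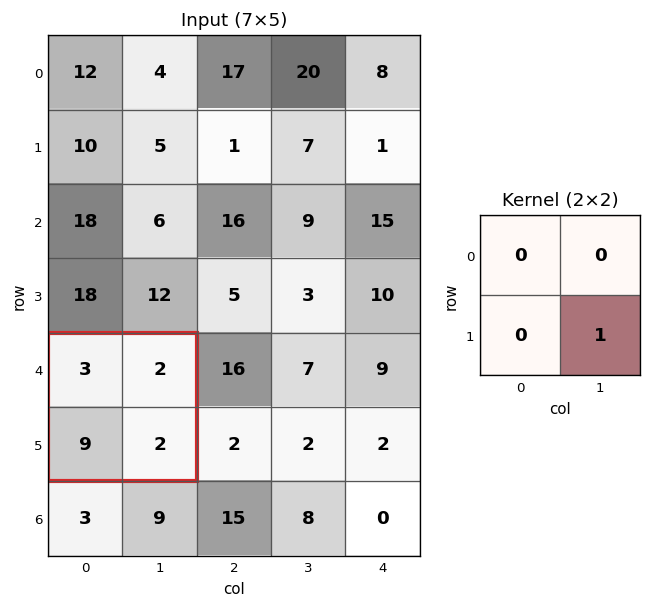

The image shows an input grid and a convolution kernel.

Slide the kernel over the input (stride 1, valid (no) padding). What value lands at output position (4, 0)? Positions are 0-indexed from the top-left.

The receptive field on the input at this output position is [3 2 / 9 2]. Elementwise product with the kernel and sum: 2·1.

2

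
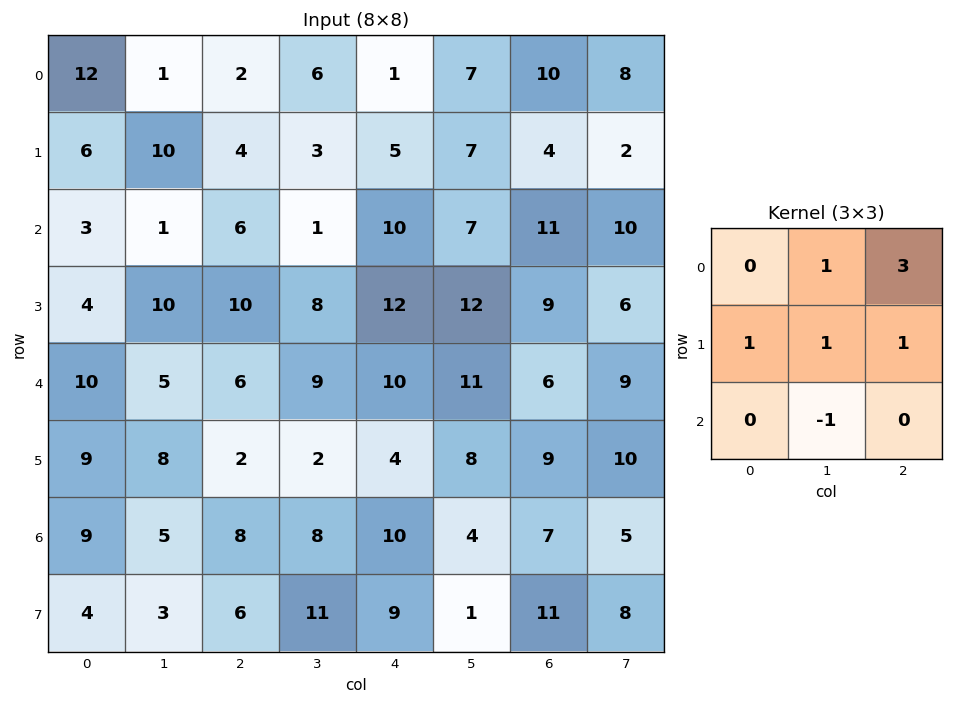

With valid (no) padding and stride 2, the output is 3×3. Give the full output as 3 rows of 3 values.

Output[0,0]: The receptive field on the input at this output position is [12 1 2 / 6 10 4 / 3 1 6]. Elementwise product with the kernel and sum: 1·1 + 2·3 + 6·1 + 10·1 + 4·1 + 1·-1.
Output[0,1]: The receptive field on the input at this output position is [2 6 1 / 4 3 5 / 6 1 10]. Elementwise product with the kernel and sum: 6·1 + 1·3 + 4·1 + 3·1 + 5·1 + 1·-1.

26 20 46
38 52 62
37 39 46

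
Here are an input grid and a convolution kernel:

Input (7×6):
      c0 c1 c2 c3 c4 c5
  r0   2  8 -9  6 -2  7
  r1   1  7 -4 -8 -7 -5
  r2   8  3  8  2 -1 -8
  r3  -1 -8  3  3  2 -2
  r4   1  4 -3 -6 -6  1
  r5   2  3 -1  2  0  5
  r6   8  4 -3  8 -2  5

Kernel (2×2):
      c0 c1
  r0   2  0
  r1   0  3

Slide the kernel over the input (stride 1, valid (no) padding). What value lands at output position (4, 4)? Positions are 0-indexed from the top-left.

The receptive field on the input at this output position is [-6 1 / 0 5]. Elementwise product with the kernel and sum: -6·2 + 5·3.

3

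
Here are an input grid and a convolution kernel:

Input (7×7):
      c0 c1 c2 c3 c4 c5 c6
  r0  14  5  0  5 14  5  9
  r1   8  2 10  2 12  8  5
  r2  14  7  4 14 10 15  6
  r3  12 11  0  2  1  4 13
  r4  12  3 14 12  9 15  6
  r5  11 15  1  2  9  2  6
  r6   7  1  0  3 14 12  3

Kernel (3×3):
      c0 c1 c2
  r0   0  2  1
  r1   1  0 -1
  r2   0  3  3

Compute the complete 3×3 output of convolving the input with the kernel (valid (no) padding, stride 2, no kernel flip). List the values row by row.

41 94 89
81 100 87
33 76 84

Output[0,0]: The receptive field on the input at this output position is [14 5 0 / 8 2 10 / 14 7 4]. Elementwise product with the kernel and sum: 5·2 + 0·1 + 8·1 + 10·-1 + 7·3 + 4·3.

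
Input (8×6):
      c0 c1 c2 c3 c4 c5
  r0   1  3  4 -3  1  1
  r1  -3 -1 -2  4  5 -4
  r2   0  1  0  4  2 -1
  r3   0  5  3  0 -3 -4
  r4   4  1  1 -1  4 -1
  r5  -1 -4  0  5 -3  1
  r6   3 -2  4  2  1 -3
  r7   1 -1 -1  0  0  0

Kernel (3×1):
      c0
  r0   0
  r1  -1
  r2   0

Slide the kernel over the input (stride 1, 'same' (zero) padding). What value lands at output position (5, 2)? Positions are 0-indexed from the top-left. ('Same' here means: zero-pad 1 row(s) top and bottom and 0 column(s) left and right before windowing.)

0

The receptive field on the zero-padded input at this output position is [1 / 0 / 4]. Elementwise product with the kernel and sum: 0·-1.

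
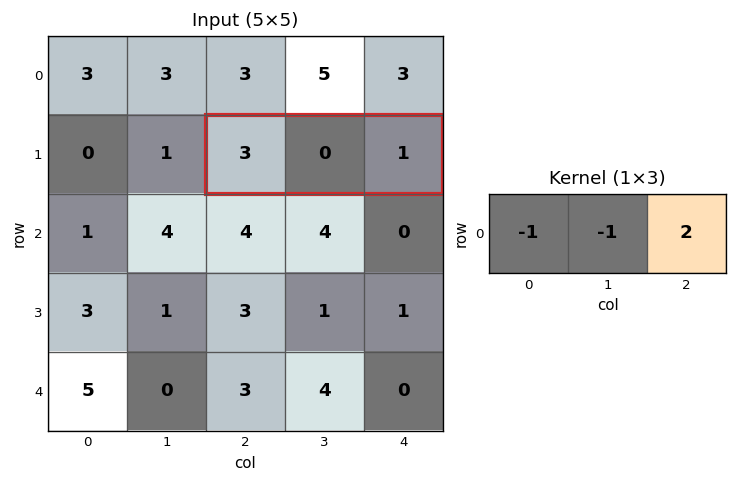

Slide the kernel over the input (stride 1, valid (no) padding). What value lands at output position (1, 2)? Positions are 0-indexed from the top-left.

-1

The receptive field on the input at this output position is [3 0 1]. Elementwise product with the kernel and sum: 3·-1 + 0·-1 + 1·2.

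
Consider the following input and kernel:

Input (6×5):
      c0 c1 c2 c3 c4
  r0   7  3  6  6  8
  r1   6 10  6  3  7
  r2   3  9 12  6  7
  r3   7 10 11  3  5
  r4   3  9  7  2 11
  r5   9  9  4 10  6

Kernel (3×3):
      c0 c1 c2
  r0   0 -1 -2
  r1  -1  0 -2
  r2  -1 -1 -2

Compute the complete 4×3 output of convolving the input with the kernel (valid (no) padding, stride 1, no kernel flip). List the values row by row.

-69 -67 -74
-88 -60 -67
-88 -60 -72
-75 -63 -68

Output[0,0]: The receptive field on the input at this output position is [7 3 6 / 6 10 6 / 3 9 12]. Elementwise product with the kernel and sum: 3·-1 + 6·-2 + 6·-1 + 6·-2 + 3·-1 + 9·-1 + 12·-2.
Output[0,1]: The receptive field on the input at this output position is [3 6 6 / 10 6 3 / 9 12 6]. Elementwise product with the kernel and sum: 6·-1 + 6·-2 + 10·-1 + 3·-2 + 9·-1 + 12·-1 + 6·-2.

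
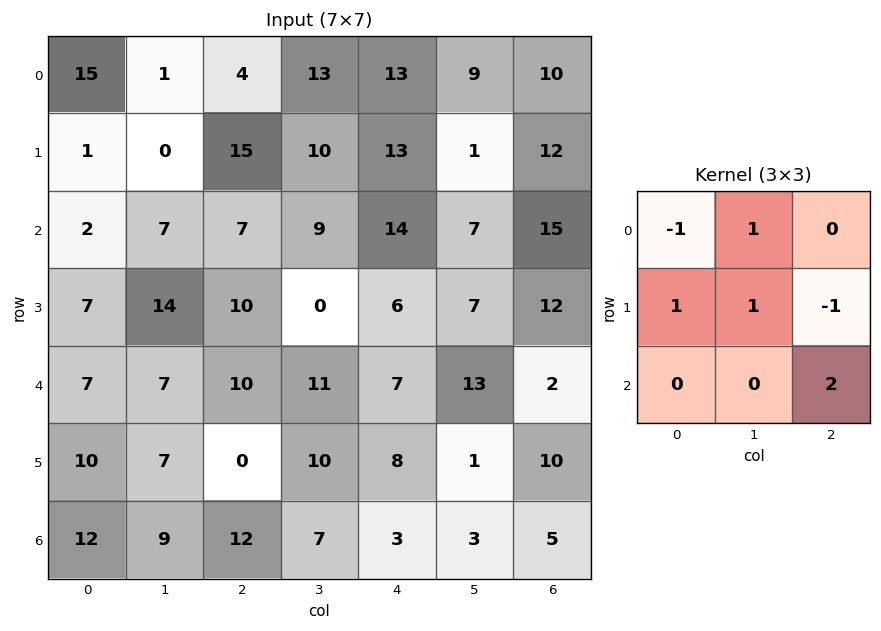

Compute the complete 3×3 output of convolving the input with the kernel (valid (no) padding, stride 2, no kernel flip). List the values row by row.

-14 49 28
36 20 -2
41 9 15

Output[0,0]: The receptive field on the input at this output position is [15 1 4 / 1 0 15 / 2 7 7]. Elementwise product with the kernel and sum: 15·-1 + 1·1 + 1·1 + 0·1 + 15·-1 + 7·2.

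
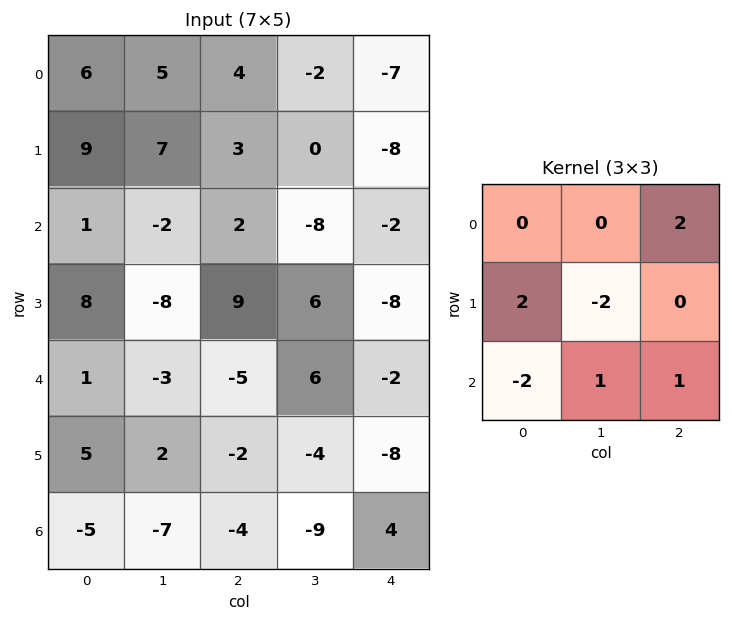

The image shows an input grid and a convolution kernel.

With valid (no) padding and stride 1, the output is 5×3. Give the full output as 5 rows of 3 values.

Output[0,0]: The receptive field on the input at this output position is [6 5 4 / 9 7 3 / 1 -2 2]. Elementwise product with the kernel and sum: 4·2 + 9·2 + 7·-2 + 1·-2 + -2·1 + 2·1.

10 2 -22
-3 23 -16
26 -43 16
16 6 -46
-5 21 3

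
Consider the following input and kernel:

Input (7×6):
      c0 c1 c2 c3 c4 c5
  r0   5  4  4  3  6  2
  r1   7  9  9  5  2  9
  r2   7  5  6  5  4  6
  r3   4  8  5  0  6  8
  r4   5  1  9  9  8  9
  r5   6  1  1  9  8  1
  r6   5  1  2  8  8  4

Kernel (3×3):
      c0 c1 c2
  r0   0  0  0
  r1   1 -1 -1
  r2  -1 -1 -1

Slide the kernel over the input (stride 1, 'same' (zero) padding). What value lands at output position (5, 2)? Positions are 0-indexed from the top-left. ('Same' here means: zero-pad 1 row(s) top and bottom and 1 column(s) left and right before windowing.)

The receptive field on the zero-padded input at this output position is [1 9 9 / 1 1 9 / 1 2 8]. Elementwise product with the kernel and sum: 1·1 + 1·-1 + 9·-1 + 1·-1 + 2·-1 + 8·-1.

-20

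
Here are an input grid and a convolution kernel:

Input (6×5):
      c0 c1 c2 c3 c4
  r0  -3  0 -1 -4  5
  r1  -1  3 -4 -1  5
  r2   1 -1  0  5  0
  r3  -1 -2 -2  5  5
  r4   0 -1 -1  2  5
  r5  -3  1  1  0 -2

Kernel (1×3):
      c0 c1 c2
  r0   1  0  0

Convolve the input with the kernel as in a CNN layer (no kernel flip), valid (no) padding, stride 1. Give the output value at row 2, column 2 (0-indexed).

0

The receptive field on the input at this output position is [0 5 0]. Elementwise product with the kernel and sum: 0·1.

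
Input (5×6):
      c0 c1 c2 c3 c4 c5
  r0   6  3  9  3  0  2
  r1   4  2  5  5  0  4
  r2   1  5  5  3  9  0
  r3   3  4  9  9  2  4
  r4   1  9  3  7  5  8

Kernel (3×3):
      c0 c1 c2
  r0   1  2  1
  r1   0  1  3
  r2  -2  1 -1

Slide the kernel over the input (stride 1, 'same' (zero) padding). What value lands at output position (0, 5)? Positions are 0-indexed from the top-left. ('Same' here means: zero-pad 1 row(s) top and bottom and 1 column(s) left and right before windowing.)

6

The receptive field on the zero-padded input at this output position is [0 0 0 / 0 2 0 / 0 4 0]. Elementwise product with the kernel and sum: 0·1 + 0·2 + 0·1 + 2·1 + 0·3 + 0·-2 + 4·1 + 0·-1.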